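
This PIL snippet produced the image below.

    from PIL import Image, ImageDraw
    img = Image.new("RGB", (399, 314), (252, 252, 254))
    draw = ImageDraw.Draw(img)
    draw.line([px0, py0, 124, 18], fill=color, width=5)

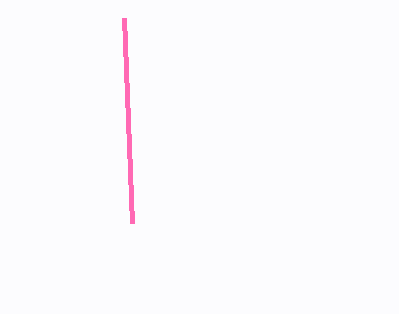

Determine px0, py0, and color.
px0 = 132, py0 = 223, color = 'hotpink'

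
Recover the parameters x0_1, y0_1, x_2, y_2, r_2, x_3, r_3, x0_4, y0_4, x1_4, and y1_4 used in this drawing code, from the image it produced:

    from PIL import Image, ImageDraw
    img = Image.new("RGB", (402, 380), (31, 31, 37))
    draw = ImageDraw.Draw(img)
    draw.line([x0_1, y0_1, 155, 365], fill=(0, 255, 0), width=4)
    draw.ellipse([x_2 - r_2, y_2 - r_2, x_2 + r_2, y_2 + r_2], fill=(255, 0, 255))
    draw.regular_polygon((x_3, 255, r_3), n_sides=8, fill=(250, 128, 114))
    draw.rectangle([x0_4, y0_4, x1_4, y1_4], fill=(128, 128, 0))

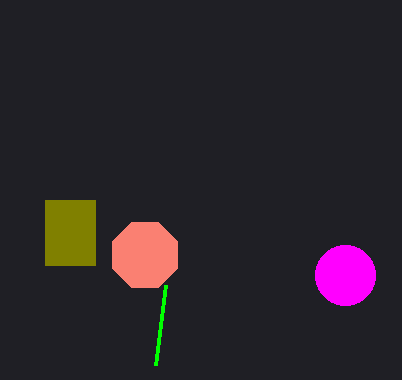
x0_1 = 165; y0_1 = 285; x_2 = 345; y_2 = 275; r_2 = 30; x_3 = 145; r_3 = 35; x0_4 = 45; y0_4 = 200; x1_4 = 95; y1_4 = 265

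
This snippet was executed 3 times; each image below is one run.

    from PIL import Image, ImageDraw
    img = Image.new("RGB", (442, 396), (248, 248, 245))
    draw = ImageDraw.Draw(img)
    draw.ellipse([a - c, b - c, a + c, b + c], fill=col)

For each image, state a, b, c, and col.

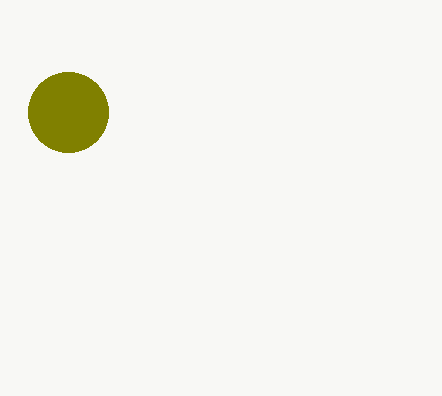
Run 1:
a = 68, b = 112, c = 40, col = 'olive'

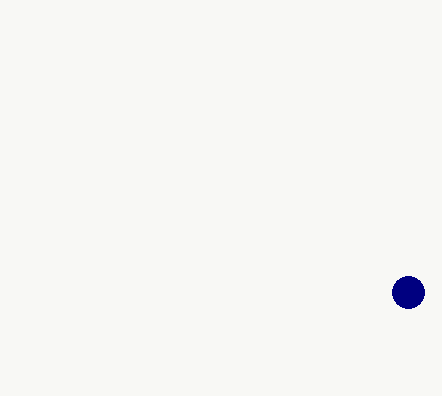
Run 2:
a = 408; b = 292; c = 16; col = 'navy'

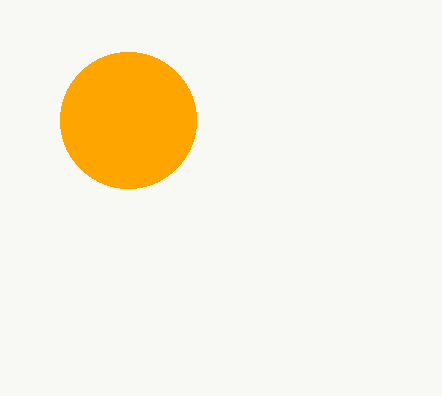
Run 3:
a = 128
b = 120
c = 68
col = 'orange'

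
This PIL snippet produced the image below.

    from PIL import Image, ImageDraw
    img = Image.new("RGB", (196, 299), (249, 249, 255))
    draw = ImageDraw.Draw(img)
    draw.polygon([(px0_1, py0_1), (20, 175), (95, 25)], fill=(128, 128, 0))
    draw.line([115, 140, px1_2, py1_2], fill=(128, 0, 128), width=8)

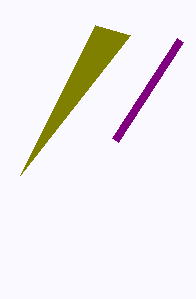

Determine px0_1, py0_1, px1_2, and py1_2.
px0_1 = 130
py0_1 = 35
px1_2 = 180
py1_2 = 40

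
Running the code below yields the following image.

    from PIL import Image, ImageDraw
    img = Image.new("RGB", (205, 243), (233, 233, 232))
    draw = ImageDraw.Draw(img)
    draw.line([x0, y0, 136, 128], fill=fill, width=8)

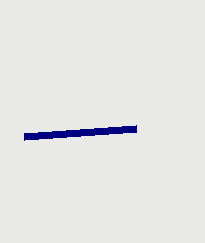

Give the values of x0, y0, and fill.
x0 = 24; y0 = 136; fill = 'navy'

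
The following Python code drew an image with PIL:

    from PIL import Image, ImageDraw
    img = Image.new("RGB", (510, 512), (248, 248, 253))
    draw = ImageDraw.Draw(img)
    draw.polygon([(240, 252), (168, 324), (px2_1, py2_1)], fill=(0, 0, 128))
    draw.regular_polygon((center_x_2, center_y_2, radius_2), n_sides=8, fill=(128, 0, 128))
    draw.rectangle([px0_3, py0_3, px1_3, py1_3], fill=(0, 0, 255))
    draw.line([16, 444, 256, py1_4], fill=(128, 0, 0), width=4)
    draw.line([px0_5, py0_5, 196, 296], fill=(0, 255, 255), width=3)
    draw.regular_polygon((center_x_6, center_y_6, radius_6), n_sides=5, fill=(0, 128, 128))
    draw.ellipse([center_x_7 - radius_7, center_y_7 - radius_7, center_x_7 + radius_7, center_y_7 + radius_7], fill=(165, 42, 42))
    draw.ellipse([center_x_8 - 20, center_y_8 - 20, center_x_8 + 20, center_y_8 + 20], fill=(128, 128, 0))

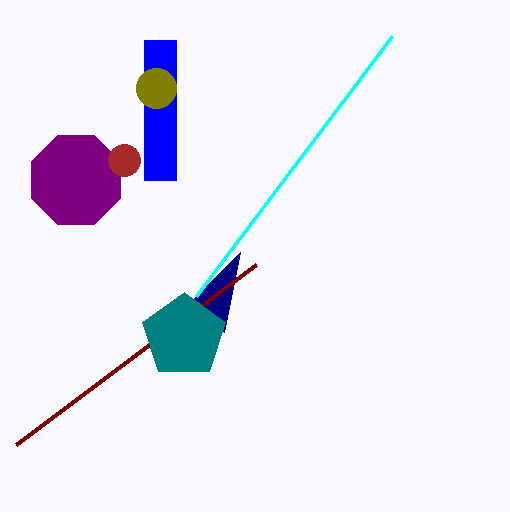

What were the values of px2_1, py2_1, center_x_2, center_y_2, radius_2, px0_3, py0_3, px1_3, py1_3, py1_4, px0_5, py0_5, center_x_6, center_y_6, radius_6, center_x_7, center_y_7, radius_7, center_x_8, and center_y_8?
px2_1 = 224
py2_1 = 332
center_x_2 = 76
center_y_2 = 180
radius_2 = 48
px0_3 = 144
py0_3 = 40
px1_3 = 176
py1_3 = 180
py1_4 = 264
px0_5 = 392
py0_5 = 36
center_x_6 = 184
center_y_6 = 336
radius_6 = 44
center_x_7 = 124
center_y_7 = 160
radius_7 = 16
center_x_8 = 156
center_y_8 = 88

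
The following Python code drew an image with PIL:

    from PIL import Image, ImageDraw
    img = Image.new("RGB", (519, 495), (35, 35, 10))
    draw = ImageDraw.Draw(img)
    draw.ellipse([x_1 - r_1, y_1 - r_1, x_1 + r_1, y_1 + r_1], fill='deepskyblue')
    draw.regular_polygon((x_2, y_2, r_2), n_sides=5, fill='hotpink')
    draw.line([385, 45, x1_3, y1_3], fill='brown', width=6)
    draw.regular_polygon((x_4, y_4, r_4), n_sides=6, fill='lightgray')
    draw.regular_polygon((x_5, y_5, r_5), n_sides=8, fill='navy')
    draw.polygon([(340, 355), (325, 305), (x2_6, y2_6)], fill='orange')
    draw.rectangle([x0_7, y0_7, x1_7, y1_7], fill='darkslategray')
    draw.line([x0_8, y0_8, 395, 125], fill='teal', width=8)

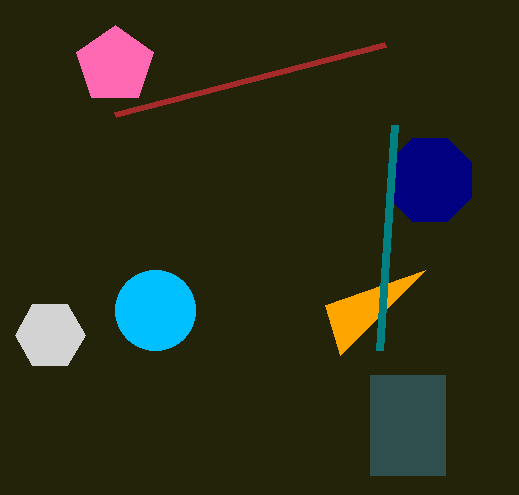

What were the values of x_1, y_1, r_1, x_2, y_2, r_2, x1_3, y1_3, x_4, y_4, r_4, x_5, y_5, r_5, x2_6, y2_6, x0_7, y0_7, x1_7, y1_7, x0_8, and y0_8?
x_1 = 155; y_1 = 310; r_1 = 40; x_2 = 115; y_2 = 65; r_2 = 40; x1_3 = 115; y1_3 = 115; x_4 = 50; y_4 = 335; r_4 = 35; x_5 = 430; y_5 = 180; r_5 = 45; x2_6 = 425; y2_6 = 270; x0_7 = 370; y0_7 = 375; x1_7 = 445; y1_7 = 475; x0_8 = 380; y0_8 = 350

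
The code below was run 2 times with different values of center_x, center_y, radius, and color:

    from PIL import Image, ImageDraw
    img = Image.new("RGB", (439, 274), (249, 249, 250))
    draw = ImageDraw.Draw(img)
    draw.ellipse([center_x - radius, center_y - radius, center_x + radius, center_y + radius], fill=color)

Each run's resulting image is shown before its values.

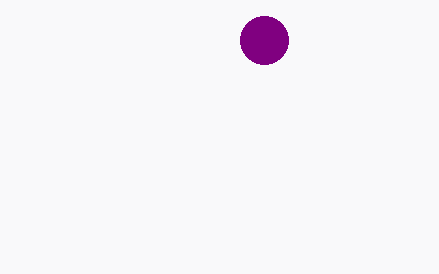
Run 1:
center_x = 264
center_y = 40
radius = 24
color = 'purple'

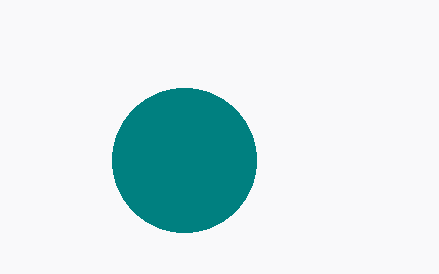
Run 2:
center_x = 184; center_y = 160; radius = 72; color = 'teal'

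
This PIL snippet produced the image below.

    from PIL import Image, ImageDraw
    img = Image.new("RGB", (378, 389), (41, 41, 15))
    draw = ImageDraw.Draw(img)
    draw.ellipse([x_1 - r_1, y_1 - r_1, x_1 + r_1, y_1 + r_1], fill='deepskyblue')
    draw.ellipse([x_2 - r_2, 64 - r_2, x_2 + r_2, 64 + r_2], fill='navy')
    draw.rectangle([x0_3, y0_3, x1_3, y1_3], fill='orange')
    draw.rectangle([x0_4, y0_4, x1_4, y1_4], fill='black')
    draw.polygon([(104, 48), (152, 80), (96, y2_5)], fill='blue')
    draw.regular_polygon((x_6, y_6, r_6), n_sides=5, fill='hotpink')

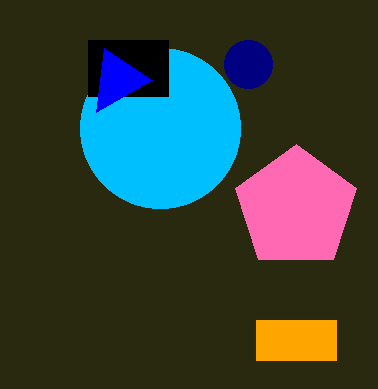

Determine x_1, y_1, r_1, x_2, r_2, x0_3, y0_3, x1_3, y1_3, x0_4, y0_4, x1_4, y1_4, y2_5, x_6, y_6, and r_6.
x_1 = 160, y_1 = 128, r_1 = 80, x_2 = 248, r_2 = 24, x0_3 = 256, y0_3 = 320, x1_3 = 336, y1_3 = 360, x0_4 = 88, y0_4 = 40, x1_4 = 168, y1_4 = 96, y2_5 = 112, x_6 = 296, y_6 = 208, r_6 = 64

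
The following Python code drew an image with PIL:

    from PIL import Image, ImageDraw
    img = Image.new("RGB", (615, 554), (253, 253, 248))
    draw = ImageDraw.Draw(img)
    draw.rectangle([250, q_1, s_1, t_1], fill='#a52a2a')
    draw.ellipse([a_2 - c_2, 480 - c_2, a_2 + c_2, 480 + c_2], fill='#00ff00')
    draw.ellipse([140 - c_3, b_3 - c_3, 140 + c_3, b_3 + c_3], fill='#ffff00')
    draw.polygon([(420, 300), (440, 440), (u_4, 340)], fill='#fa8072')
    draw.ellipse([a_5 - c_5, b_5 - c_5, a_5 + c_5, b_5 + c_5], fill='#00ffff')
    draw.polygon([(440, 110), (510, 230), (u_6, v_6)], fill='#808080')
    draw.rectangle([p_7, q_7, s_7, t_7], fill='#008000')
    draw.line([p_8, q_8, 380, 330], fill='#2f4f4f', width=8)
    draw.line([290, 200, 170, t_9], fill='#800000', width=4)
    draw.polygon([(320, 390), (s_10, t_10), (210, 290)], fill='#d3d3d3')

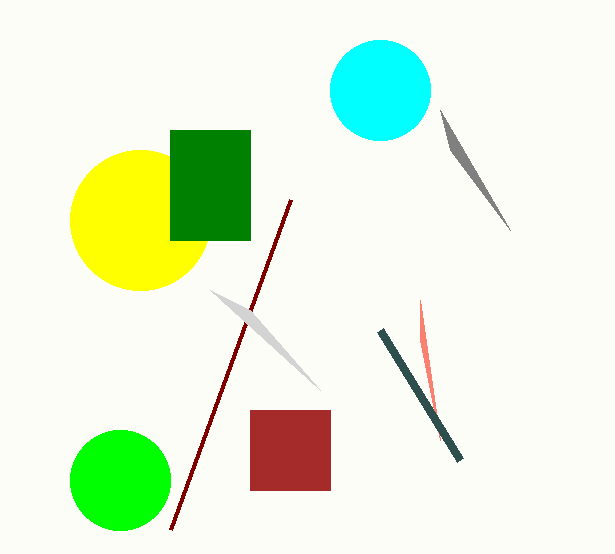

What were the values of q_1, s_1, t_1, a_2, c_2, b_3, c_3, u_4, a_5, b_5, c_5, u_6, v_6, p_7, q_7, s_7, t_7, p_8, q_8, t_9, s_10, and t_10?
q_1 = 410, s_1 = 330, t_1 = 490, a_2 = 120, c_2 = 50, b_3 = 220, c_3 = 70, u_4 = 420, a_5 = 380, b_5 = 90, c_5 = 50, u_6 = 450, v_6 = 150, p_7 = 170, q_7 = 130, s_7 = 250, t_7 = 240, p_8 = 460, q_8 = 460, t_9 = 530, s_10 = 250, t_10 = 310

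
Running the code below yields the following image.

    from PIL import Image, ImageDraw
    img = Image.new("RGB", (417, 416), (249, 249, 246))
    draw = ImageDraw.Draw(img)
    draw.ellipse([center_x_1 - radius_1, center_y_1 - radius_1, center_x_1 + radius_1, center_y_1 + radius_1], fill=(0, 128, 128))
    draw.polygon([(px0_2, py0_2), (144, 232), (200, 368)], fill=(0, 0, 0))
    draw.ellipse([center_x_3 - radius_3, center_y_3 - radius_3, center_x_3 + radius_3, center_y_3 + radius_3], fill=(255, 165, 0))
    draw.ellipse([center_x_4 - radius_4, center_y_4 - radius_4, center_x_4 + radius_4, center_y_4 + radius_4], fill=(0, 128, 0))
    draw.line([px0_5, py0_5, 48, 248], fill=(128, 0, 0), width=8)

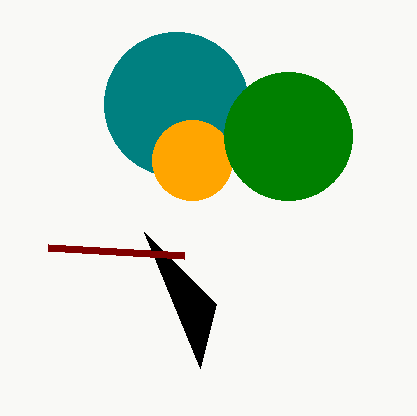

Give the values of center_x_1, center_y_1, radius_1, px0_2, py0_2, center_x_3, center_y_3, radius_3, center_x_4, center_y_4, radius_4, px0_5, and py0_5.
center_x_1 = 176, center_y_1 = 104, radius_1 = 72, px0_2 = 216, py0_2 = 304, center_x_3 = 192, center_y_3 = 160, radius_3 = 40, center_x_4 = 288, center_y_4 = 136, radius_4 = 64, px0_5 = 184, py0_5 = 256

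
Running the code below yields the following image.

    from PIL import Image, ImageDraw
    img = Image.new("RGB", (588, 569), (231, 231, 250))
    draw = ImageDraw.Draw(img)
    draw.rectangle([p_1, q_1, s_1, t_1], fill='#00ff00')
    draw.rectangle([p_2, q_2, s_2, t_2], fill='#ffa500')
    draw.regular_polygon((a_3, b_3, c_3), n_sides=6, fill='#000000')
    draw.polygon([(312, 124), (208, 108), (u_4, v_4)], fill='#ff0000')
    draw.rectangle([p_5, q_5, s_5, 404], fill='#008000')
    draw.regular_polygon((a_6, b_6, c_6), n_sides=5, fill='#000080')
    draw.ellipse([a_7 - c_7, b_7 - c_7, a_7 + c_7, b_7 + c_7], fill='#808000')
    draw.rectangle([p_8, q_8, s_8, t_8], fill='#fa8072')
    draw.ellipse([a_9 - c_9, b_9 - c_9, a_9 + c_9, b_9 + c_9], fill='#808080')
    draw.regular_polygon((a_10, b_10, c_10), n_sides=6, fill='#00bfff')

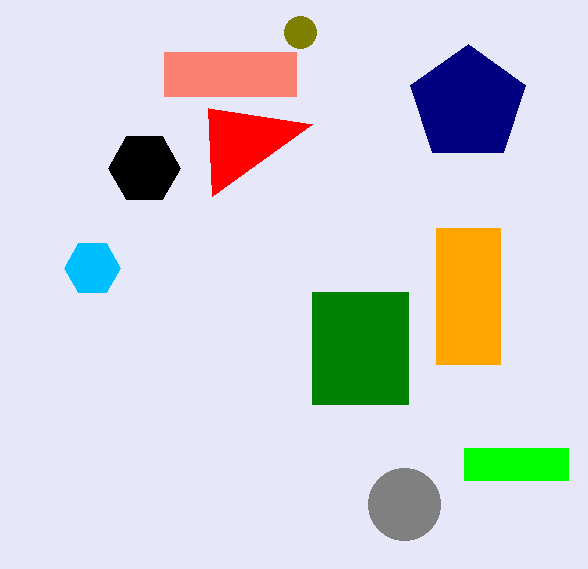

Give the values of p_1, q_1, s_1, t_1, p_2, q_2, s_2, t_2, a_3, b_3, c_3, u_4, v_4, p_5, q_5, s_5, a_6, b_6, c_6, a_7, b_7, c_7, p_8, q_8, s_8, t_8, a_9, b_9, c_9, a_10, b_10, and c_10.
p_1 = 464; q_1 = 448; s_1 = 568; t_1 = 480; p_2 = 436; q_2 = 228; s_2 = 500; t_2 = 364; a_3 = 144; b_3 = 168; c_3 = 36; u_4 = 212; v_4 = 196; p_5 = 312; q_5 = 292; s_5 = 408; a_6 = 468; b_6 = 104; c_6 = 60; a_7 = 300; b_7 = 32; c_7 = 16; p_8 = 164; q_8 = 52; s_8 = 296; t_8 = 96; a_9 = 404; b_9 = 504; c_9 = 36; a_10 = 92; b_10 = 268; c_10 = 28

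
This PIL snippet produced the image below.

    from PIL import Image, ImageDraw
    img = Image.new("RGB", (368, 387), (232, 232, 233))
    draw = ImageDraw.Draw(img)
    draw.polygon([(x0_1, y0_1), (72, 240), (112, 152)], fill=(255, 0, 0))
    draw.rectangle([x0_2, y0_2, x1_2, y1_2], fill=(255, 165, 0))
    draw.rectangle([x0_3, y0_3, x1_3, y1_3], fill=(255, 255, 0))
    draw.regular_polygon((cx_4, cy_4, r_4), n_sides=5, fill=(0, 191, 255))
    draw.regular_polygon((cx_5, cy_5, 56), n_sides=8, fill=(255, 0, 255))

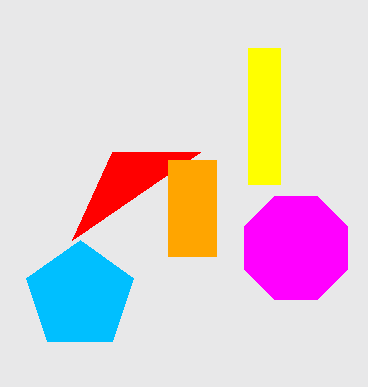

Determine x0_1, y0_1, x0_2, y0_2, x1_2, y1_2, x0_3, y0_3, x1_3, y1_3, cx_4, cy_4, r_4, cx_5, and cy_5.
x0_1 = 200; y0_1 = 152; x0_2 = 168; y0_2 = 160; x1_2 = 216; y1_2 = 256; x0_3 = 248; y0_3 = 48; x1_3 = 280; y1_3 = 184; cx_4 = 80; cy_4 = 296; r_4 = 56; cx_5 = 296; cy_5 = 248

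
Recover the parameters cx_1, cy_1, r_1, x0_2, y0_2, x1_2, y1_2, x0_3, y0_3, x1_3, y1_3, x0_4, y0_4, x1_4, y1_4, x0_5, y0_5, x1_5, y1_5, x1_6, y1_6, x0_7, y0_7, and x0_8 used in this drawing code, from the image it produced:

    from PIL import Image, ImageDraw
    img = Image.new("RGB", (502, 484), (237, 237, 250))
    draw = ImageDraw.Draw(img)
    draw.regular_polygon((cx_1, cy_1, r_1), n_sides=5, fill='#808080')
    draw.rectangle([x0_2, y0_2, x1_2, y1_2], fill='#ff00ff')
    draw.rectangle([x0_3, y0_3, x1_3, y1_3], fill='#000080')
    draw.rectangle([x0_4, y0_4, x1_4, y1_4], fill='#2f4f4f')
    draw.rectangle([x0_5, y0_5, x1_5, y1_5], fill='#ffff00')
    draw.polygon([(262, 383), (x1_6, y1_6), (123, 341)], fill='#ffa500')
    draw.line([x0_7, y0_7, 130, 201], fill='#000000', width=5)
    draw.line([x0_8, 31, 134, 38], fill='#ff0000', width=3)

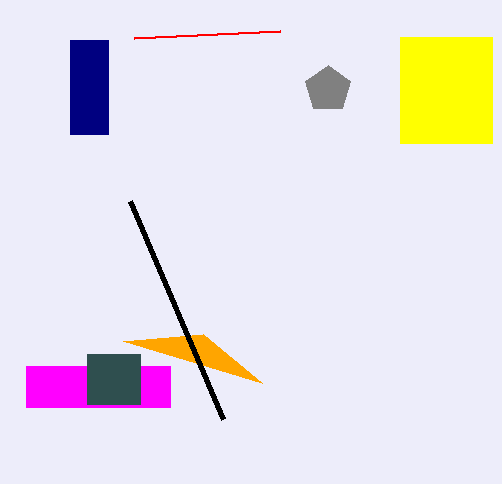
cx_1 = 328; cy_1 = 89; r_1 = 24; x0_2 = 26; y0_2 = 366; x1_2 = 170; y1_2 = 407; x0_3 = 70; y0_3 = 40; x1_3 = 108; y1_3 = 134; x0_4 = 87; y0_4 = 354; x1_4 = 140; y1_4 = 404; x0_5 = 400; y0_5 = 37; x1_5 = 492; y1_5 = 143; x1_6 = 203; y1_6 = 334; x0_7 = 223; y0_7 = 419; x0_8 = 280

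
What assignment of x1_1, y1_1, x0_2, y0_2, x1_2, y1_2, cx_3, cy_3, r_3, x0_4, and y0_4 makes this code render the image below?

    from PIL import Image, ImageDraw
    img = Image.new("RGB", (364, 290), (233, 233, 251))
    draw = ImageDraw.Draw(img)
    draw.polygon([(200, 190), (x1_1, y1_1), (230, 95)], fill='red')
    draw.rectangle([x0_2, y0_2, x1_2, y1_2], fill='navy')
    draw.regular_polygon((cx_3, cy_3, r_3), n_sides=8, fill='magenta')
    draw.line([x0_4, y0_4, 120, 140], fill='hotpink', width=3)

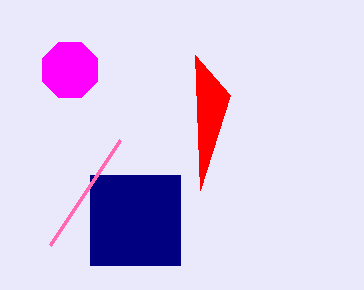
x1_1 = 195
y1_1 = 55
x0_2 = 90
y0_2 = 175
x1_2 = 180
y1_2 = 265
cx_3 = 70
cy_3 = 70
r_3 = 30
x0_4 = 50
y0_4 = 245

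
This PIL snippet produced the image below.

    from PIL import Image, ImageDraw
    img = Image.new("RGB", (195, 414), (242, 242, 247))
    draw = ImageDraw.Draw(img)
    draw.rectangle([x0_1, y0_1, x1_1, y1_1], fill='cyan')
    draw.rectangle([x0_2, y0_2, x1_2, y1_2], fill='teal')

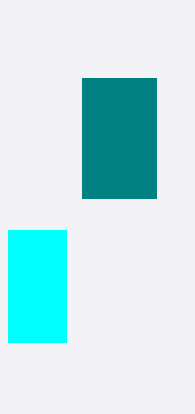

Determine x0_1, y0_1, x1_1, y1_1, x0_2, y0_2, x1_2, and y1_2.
x0_1 = 8; y0_1 = 230; x1_1 = 66; y1_1 = 342; x0_2 = 82; y0_2 = 78; x1_2 = 156; y1_2 = 198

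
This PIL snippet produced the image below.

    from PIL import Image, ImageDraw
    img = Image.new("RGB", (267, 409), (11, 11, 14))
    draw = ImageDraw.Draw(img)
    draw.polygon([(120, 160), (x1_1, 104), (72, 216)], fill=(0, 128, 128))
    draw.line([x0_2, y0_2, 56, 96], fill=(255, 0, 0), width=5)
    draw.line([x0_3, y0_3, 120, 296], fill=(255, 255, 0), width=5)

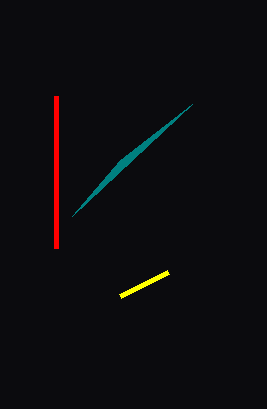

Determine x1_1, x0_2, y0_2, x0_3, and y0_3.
x1_1 = 192, x0_2 = 56, y0_2 = 248, x0_3 = 168, y0_3 = 272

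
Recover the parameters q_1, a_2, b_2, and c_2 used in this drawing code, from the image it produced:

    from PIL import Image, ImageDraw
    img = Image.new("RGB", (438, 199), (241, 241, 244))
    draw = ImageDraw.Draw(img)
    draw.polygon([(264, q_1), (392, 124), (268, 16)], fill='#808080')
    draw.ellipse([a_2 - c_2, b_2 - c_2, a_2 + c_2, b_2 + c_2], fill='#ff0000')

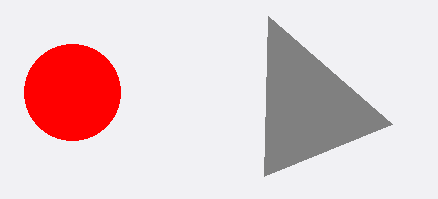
q_1 = 176, a_2 = 72, b_2 = 92, c_2 = 48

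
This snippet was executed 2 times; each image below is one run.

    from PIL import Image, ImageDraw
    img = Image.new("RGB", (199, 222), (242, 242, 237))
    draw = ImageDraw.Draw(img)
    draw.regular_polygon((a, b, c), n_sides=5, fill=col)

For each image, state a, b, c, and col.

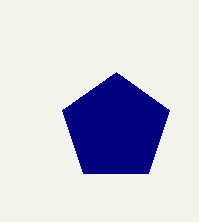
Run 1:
a = 116, b = 128, c = 56, col = 'navy'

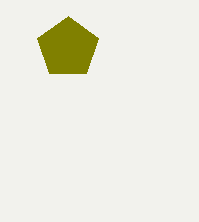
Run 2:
a = 68, b = 48, c = 32, col = 'olive'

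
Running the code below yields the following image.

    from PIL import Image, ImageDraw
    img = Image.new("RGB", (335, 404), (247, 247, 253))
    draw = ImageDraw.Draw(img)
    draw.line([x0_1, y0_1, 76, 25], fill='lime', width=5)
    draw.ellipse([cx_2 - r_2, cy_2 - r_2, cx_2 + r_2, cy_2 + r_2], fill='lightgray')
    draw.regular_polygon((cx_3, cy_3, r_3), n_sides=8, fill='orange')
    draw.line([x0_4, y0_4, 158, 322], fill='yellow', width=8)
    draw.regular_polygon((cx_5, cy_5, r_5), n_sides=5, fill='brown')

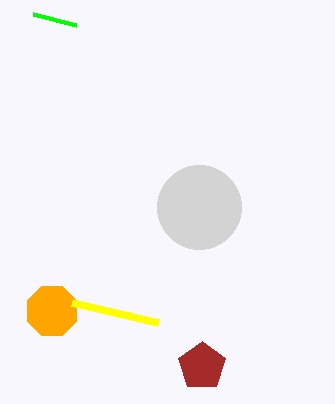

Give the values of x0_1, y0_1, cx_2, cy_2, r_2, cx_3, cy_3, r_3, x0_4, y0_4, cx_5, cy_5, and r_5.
x0_1 = 33
y0_1 = 14
cx_2 = 199
cy_2 = 207
r_2 = 42
cx_3 = 52
cy_3 = 311
r_3 = 27
x0_4 = 72
y0_4 = 302
cx_5 = 202
cy_5 = 366
r_5 = 25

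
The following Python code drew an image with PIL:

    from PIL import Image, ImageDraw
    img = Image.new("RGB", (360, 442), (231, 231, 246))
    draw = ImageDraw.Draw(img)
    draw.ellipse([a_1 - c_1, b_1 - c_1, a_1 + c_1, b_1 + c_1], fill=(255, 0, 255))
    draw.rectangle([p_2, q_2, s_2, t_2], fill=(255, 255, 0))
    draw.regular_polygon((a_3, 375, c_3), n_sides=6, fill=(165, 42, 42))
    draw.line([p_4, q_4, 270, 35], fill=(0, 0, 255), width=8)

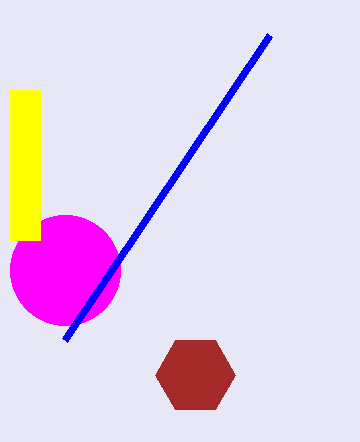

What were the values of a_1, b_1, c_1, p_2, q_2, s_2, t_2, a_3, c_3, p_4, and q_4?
a_1 = 65
b_1 = 270
c_1 = 55
p_2 = 10
q_2 = 90
s_2 = 40
t_2 = 240
a_3 = 195
c_3 = 40
p_4 = 65
q_4 = 340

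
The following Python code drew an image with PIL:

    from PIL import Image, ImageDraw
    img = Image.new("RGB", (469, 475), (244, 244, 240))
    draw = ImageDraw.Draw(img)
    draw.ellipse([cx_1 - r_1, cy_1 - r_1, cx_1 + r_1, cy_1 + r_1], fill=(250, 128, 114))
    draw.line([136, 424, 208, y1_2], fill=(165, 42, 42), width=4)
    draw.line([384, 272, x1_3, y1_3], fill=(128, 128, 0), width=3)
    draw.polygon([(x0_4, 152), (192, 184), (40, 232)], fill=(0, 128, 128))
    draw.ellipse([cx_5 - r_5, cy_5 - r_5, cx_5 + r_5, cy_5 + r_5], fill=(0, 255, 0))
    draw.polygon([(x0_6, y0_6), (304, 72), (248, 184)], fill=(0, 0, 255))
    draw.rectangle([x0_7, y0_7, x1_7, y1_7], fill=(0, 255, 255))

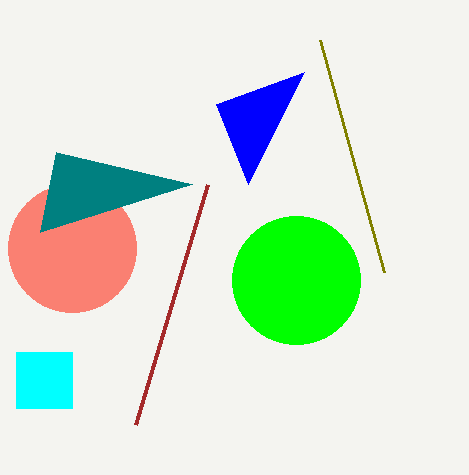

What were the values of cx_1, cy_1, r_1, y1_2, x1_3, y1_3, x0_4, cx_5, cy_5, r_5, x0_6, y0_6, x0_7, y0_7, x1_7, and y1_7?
cx_1 = 72
cy_1 = 248
r_1 = 64
y1_2 = 184
x1_3 = 320
y1_3 = 40
x0_4 = 56
cx_5 = 296
cy_5 = 280
r_5 = 64
x0_6 = 216
y0_6 = 104
x0_7 = 16
y0_7 = 352
x1_7 = 72
y1_7 = 408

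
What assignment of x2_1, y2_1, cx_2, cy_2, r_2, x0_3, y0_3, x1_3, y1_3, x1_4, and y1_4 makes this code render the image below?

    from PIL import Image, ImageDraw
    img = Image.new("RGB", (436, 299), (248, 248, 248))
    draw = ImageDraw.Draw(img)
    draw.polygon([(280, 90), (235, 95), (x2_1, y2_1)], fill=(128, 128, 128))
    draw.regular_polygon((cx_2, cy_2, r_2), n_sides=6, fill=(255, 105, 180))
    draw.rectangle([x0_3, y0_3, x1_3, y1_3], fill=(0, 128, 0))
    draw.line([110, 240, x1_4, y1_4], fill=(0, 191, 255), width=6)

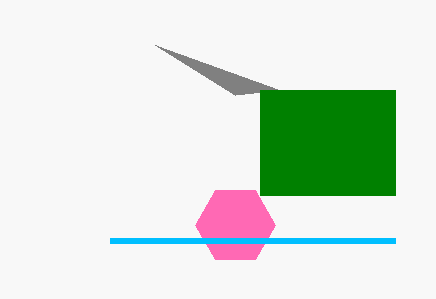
x2_1 = 155, y2_1 = 45, cx_2 = 235, cy_2 = 225, r_2 = 40, x0_3 = 260, y0_3 = 90, x1_3 = 395, y1_3 = 195, x1_4 = 395, y1_4 = 240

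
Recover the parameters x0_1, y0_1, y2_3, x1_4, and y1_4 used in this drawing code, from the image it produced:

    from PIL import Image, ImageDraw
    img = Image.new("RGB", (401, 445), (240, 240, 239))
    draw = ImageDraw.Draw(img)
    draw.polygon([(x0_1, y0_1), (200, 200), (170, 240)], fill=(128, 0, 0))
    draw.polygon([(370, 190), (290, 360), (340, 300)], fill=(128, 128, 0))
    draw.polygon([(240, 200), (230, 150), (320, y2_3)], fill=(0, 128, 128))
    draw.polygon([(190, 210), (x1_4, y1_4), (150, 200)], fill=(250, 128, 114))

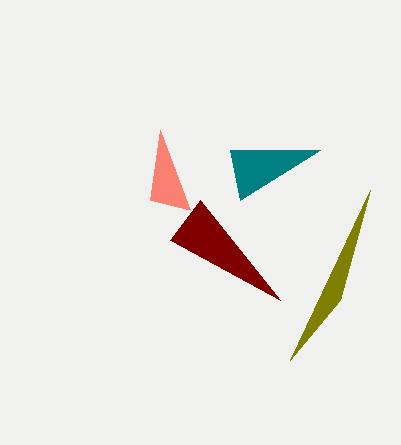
x0_1 = 280, y0_1 = 300, y2_3 = 150, x1_4 = 160, y1_4 = 130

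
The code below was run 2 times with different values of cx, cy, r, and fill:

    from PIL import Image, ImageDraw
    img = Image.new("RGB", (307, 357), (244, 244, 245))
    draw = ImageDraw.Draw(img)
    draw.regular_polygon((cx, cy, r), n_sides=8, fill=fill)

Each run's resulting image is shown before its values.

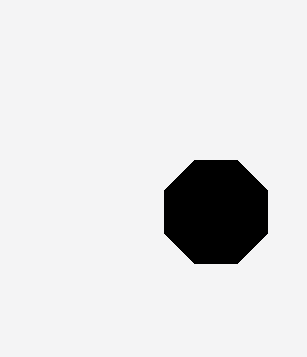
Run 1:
cx = 216
cy = 212
r = 56
fill = 'black'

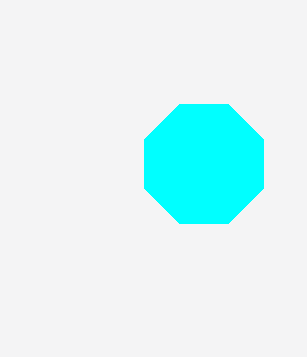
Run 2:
cx = 204; cy = 164; r = 64; fill = 'cyan'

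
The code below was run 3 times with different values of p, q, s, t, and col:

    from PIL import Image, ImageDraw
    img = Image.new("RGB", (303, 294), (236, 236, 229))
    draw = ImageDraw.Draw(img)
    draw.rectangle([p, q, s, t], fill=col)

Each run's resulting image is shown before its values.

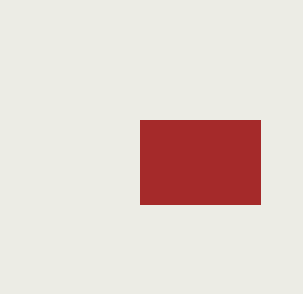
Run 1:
p = 140
q = 120
s = 260
t = 204
col = 'brown'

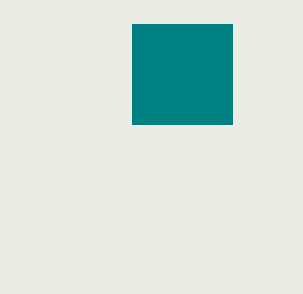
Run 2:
p = 132
q = 24
s = 232
t = 124
col = 'teal'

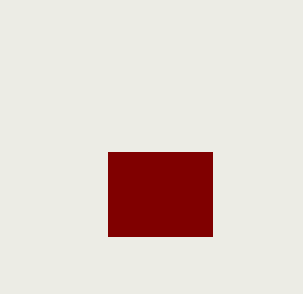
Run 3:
p = 108
q = 152
s = 212
t = 236
col = 'maroon'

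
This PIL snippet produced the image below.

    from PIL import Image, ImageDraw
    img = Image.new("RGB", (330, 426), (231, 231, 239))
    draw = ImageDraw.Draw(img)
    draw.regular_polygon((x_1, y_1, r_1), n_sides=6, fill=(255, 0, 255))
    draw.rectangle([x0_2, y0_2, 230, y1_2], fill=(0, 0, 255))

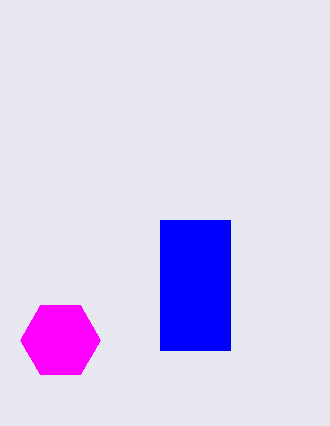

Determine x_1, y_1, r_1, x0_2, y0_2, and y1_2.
x_1 = 60; y_1 = 340; r_1 = 40; x0_2 = 160; y0_2 = 220; y1_2 = 350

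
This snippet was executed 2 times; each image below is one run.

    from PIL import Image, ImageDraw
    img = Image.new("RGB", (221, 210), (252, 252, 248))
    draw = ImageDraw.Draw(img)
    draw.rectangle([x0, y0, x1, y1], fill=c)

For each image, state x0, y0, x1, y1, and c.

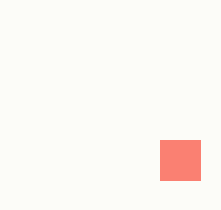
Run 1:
x0 = 160, y0 = 140, x1 = 200, y1 = 180, c = 'salmon'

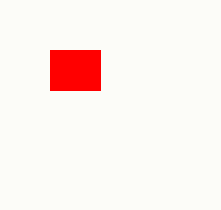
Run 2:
x0 = 50
y0 = 50
x1 = 100
y1 = 90
c = 'red'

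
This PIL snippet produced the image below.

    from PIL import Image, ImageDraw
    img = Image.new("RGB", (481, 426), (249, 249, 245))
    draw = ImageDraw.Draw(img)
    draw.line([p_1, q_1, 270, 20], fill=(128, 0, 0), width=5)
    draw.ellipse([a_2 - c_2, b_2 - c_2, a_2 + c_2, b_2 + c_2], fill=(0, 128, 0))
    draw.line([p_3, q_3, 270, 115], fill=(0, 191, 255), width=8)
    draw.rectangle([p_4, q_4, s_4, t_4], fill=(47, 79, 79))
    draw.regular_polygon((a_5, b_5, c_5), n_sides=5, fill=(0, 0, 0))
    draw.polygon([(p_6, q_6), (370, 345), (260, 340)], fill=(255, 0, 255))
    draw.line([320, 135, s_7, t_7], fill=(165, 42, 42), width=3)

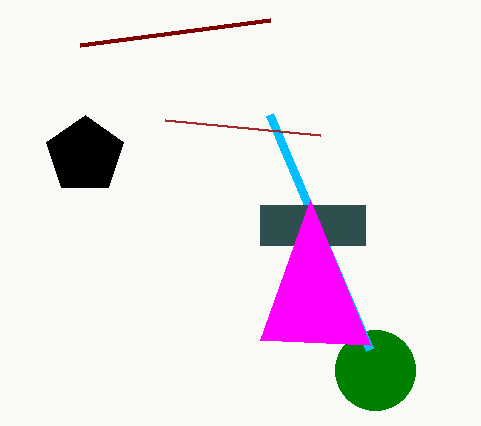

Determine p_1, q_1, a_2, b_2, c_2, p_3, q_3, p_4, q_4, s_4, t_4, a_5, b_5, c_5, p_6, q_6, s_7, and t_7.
p_1 = 80; q_1 = 45; a_2 = 375; b_2 = 370; c_2 = 40; p_3 = 370; q_3 = 350; p_4 = 260; q_4 = 205; s_4 = 365; t_4 = 245; a_5 = 85; b_5 = 155; c_5 = 40; p_6 = 310; q_6 = 200; s_7 = 165; t_7 = 120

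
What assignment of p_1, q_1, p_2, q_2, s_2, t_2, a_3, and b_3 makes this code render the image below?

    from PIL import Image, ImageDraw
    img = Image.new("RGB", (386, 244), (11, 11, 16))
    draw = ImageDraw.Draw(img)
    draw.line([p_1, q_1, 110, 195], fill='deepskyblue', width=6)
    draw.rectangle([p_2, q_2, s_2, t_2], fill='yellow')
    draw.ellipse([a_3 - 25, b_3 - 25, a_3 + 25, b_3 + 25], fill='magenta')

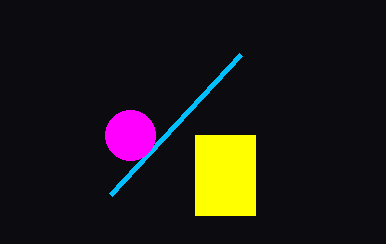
p_1 = 240, q_1 = 55, p_2 = 195, q_2 = 135, s_2 = 255, t_2 = 215, a_3 = 130, b_3 = 135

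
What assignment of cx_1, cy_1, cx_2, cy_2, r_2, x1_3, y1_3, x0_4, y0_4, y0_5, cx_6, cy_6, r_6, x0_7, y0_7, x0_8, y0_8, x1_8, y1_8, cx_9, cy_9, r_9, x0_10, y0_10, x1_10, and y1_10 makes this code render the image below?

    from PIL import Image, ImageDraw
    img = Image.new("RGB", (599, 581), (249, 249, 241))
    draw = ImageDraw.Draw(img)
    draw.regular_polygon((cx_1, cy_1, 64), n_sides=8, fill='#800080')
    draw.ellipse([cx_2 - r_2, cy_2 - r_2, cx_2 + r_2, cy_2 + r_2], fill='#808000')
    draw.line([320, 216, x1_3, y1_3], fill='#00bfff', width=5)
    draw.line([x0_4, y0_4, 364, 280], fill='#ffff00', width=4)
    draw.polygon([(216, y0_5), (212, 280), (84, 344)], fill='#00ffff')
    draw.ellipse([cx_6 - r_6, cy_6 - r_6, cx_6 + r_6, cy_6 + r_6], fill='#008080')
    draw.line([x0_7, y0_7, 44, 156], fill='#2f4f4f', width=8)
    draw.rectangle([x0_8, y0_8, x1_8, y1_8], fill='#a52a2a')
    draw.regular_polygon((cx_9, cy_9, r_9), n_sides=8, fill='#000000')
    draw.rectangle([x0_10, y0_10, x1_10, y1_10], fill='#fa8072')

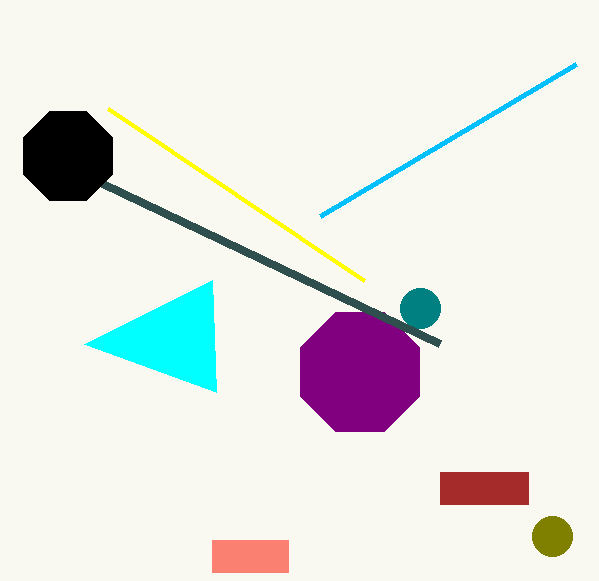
cx_1 = 360
cy_1 = 372
cx_2 = 552
cy_2 = 536
r_2 = 20
x1_3 = 576
y1_3 = 64
x0_4 = 108
y0_4 = 108
y0_5 = 392
cx_6 = 420
cy_6 = 308
r_6 = 20
x0_7 = 440
y0_7 = 344
x0_8 = 440
y0_8 = 472
x1_8 = 528
y1_8 = 504
cx_9 = 68
cy_9 = 156
r_9 = 48
x0_10 = 212
y0_10 = 540
x1_10 = 288
y1_10 = 572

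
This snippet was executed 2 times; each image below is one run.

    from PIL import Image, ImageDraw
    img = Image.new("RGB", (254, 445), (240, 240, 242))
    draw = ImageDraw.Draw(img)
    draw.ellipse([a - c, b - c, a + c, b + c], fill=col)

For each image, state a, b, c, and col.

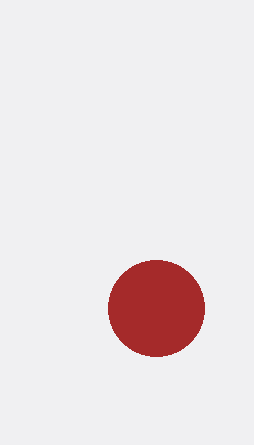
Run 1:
a = 156, b = 308, c = 48, col = 'brown'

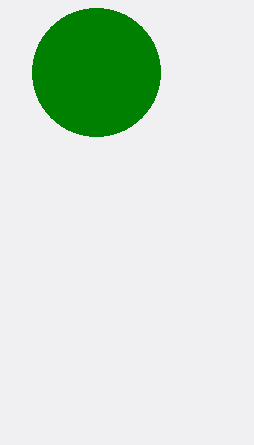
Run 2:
a = 96, b = 72, c = 64, col = 'green'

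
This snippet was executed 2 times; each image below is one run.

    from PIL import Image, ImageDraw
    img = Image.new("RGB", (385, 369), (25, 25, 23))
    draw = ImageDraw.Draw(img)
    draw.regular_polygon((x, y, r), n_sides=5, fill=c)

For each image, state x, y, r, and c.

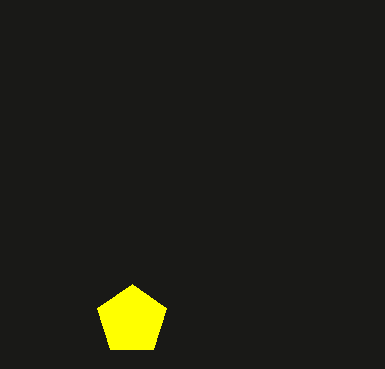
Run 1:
x = 132
y = 320
r = 36
c = 'yellow'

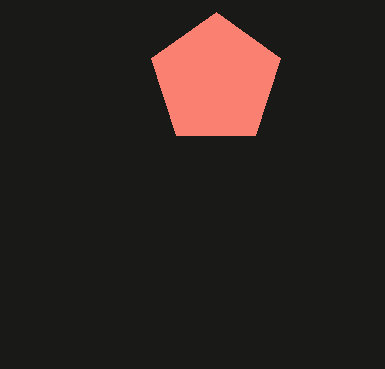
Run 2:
x = 216, y = 80, r = 68, c = 'salmon'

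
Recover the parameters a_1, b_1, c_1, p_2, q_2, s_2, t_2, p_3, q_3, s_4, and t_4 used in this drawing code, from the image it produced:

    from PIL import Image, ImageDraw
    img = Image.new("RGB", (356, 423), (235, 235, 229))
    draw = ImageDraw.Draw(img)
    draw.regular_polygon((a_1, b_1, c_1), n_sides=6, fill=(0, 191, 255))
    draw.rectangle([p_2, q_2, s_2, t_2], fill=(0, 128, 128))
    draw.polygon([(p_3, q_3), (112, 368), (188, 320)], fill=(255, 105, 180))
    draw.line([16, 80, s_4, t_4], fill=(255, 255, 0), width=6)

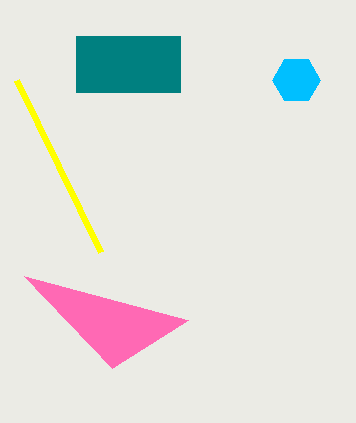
a_1 = 296, b_1 = 80, c_1 = 24, p_2 = 76, q_2 = 36, s_2 = 180, t_2 = 92, p_3 = 24, q_3 = 276, s_4 = 100, t_4 = 252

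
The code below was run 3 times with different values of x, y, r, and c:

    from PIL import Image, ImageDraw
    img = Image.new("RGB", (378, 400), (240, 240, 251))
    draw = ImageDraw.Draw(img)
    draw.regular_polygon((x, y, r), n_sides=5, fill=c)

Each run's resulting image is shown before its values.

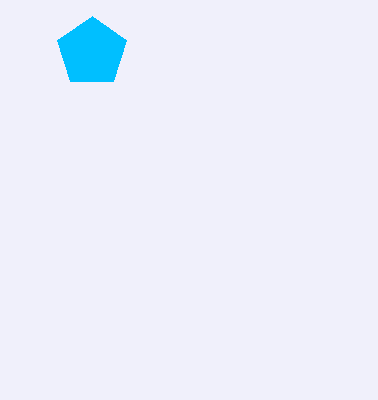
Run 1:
x = 92, y = 52, r = 36, c = 'deepskyblue'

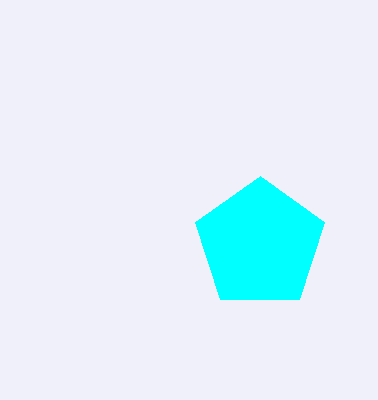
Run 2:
x = 260
y = 244
r = 68
c = 'cyan'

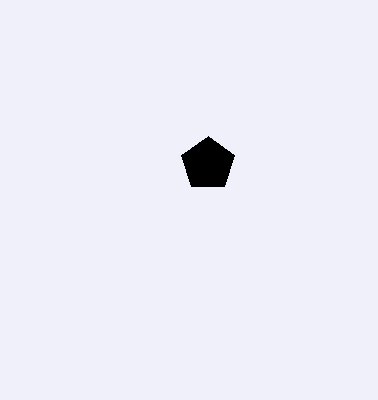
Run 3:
x = 208; y = 164; r = 28; c = 'black'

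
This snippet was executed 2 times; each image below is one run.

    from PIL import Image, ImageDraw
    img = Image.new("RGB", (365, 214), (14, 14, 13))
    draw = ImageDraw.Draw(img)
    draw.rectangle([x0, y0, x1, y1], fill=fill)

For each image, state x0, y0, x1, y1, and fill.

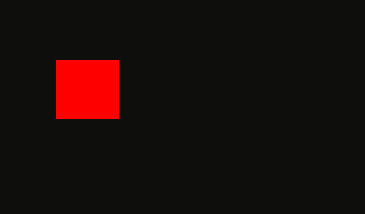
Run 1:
x0 = 56
y0 = 60
x1 = 118
y1 = 118
fill = 'red'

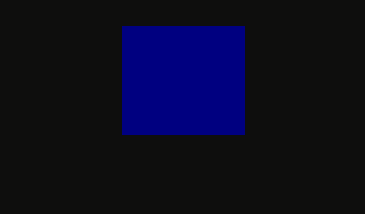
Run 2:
x0 = 122
y0 = 26
x1 = 244
y1 = 134
fill = 'navy'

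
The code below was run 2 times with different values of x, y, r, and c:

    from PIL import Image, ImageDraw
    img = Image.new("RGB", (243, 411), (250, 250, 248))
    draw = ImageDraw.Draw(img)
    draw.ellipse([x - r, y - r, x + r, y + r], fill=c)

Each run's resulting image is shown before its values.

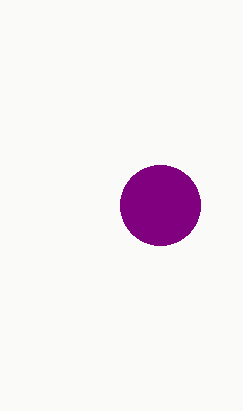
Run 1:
x = 160, y = 205, r = 40, c = 'purple'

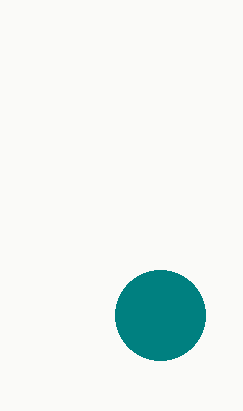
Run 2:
x = 160; y = 315; r = 45; c = 'teal'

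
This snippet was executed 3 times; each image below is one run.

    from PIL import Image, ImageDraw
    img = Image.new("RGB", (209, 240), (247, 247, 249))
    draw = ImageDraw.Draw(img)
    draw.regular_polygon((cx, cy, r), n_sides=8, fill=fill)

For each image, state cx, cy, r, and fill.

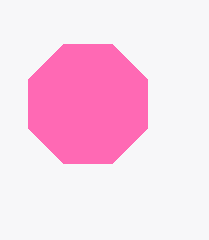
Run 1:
cx = 88; cy = 104; r = 64; fill = 'hotpink'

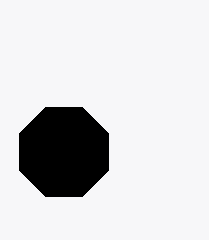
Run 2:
cx = 64, cy = 152, r = 48, fill = 'black'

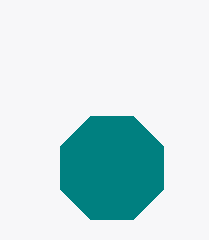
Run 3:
cx = 112; cy = 168; r = 56; fill = 'teal'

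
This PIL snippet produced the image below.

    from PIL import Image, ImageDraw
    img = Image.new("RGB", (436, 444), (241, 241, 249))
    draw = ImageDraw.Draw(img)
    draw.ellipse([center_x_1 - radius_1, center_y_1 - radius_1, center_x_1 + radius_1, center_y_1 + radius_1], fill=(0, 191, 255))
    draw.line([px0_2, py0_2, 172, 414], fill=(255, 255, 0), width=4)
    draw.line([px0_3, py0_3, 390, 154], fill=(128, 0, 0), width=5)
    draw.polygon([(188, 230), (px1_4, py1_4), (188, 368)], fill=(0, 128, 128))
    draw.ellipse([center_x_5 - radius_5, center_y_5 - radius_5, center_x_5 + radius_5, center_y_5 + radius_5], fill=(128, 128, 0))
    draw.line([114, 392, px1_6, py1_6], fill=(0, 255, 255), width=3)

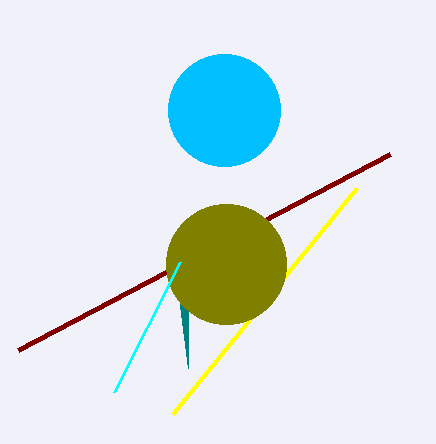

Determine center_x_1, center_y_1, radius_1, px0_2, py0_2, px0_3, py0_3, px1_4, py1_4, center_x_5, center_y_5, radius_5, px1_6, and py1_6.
center_x_1 = 224; center_y_1 = 110; radius_1 = 56; px0_2 = 356; py0_2 = 188; px0_3 = 18; py0_3 = 350; px1_4 = 180; py1_4 = 306; center_x_5 = 226; center_y_5 = 264; radius_5 = 60; px1_6 = 180; py1_6 = 262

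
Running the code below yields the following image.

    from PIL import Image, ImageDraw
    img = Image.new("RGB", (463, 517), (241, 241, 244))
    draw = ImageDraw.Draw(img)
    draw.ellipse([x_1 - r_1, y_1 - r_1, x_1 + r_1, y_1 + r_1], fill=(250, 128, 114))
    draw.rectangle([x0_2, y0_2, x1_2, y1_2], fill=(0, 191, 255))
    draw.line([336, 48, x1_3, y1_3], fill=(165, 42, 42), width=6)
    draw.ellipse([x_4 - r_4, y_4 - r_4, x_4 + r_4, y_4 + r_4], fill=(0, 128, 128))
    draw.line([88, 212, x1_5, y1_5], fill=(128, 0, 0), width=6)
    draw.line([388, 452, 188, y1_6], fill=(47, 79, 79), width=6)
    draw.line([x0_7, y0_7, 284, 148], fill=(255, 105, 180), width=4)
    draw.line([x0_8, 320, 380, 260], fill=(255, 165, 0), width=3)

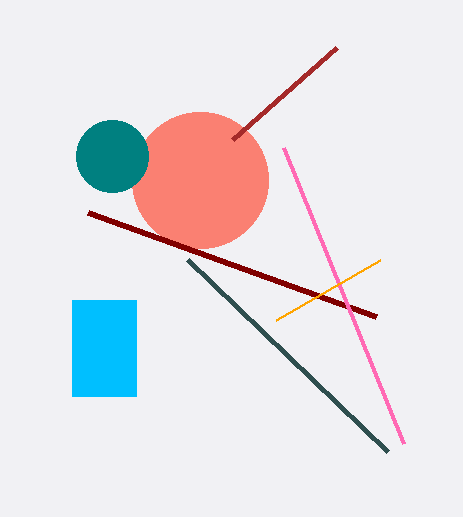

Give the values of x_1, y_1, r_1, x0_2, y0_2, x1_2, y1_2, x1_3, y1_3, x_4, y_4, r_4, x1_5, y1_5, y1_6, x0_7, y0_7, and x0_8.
x_1 = 200; y_1 = 180; r_1 = 68; x0_2 = 72; y0_2 = 300; x1_2 = 136; y1_2 = 396; x1_3 = 232; y1_3 = 140; x_4 = 112; y_4 = 156; r_4 = 36; x1_5 = 376; y1_5 = 316; y1_6 = 260; x0_7 = 404; y0_7 = 444; x0_8 = 276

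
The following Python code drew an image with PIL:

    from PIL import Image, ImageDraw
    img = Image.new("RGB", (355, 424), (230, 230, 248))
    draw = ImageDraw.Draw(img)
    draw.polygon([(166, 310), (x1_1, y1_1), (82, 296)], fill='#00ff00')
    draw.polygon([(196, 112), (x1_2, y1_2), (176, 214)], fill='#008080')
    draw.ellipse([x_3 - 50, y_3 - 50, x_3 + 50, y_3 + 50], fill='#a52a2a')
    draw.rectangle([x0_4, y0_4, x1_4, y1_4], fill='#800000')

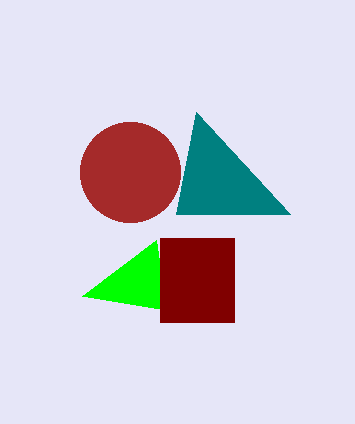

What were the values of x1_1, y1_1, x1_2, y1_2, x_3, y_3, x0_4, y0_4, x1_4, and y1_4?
x1_1 = 156, y1_1 = 240, x1_2 = 290, y1_2 = 214, x_3 = 130, y_3 = 172, x0_4 = 160, y0_4 = 238, x1_4 = 234, y1_4 = 322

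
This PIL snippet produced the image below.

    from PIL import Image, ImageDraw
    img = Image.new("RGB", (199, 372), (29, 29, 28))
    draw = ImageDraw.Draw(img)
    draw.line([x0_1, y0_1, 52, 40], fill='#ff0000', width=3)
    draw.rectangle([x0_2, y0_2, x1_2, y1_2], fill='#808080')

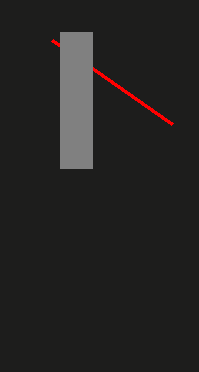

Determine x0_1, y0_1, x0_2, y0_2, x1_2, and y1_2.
x0_1 = 172
y0_1 = 124
x0_2 = 60
y0_2 = 32
x1_2 = 92
y1_2 = 168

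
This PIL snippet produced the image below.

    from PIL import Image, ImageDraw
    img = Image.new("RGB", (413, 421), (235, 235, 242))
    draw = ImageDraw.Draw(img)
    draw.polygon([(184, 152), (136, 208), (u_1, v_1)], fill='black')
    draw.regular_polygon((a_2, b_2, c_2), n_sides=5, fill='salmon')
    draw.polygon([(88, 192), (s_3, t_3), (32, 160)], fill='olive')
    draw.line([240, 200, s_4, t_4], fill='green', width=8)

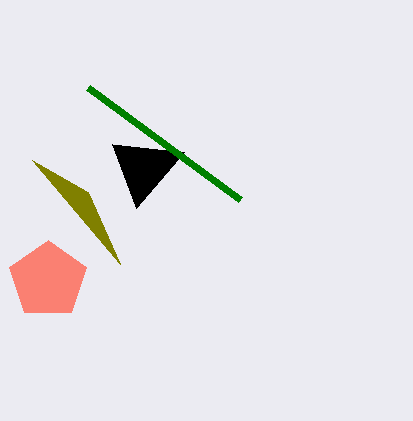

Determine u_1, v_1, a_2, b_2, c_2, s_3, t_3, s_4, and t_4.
u_1 = 112
v_1 = 144
a_2 = 48
b_2 = 280
c_2 = 40
s_3 = 120
t_3 = 264
s_4 = 88
t_4 = 88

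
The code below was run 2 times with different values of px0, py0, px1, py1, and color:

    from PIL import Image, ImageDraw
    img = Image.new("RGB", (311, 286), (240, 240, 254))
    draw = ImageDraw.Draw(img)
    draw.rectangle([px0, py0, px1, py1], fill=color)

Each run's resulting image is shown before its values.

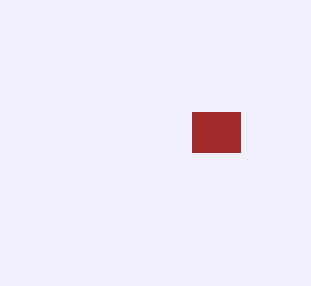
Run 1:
px0 = 192, py0 = 112, px1 = 240, py1 = 152, color = 'brown'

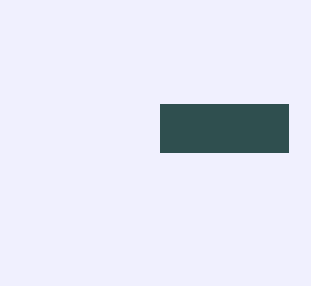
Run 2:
px0 = 160
py0 = 104
px1 = 288
py1 = 152
color = 'darkslategray'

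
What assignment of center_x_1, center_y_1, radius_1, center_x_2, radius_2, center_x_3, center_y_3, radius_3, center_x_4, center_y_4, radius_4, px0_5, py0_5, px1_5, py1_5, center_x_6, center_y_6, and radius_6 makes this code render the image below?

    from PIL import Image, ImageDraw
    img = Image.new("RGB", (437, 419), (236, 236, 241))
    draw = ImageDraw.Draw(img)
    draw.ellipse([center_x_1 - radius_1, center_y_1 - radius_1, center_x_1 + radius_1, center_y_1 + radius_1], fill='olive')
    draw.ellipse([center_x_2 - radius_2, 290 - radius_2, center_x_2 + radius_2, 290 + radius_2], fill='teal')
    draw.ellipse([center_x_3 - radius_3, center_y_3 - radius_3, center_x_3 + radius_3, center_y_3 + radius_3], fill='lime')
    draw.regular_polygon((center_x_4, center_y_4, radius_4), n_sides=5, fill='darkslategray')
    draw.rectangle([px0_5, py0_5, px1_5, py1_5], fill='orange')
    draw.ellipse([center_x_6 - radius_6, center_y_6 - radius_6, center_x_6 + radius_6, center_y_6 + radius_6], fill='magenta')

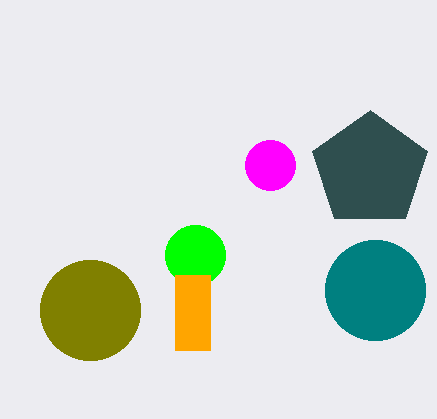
center_x_1 = 90, center_y_1 = 310, radius_1 = 50, center_x_2 = 375, radius_2 = 50, center_x_3 = 195, center_y_3 = 255, radius_3 = 30, center_x_4 = 370, center_y_4 = 170, radius_4 = 60, px0_5 = 175, py0_5 = 275, px1_5 = 210, py1_5 = 350, center_x_6 = 270, center_y_6 = 165, radius_6 = 25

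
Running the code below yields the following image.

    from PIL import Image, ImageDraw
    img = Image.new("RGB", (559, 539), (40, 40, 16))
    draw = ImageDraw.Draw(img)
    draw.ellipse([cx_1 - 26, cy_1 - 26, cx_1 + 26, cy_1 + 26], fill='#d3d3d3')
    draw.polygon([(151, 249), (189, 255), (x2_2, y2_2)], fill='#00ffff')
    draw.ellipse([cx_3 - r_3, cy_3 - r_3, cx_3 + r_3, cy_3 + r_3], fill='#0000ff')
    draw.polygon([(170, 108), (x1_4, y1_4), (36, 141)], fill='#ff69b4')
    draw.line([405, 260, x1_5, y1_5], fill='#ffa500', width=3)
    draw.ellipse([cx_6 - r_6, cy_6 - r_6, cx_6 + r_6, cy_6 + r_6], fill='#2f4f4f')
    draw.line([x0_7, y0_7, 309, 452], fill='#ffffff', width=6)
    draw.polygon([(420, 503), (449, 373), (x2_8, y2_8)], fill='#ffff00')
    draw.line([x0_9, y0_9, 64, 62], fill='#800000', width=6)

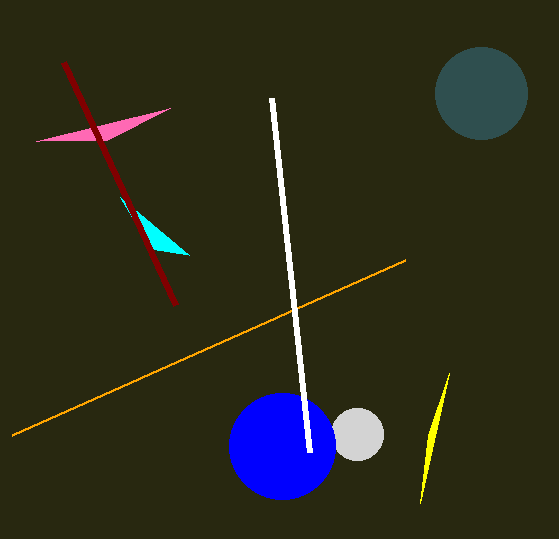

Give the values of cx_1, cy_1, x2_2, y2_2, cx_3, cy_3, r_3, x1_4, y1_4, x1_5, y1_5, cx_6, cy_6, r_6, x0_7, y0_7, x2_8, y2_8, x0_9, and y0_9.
cx_1 = 357; cy_1 = 434; x2_2 = 120; y2_2 = 197; cx_3 = 282; cy_3 = 446; r_3 = 53; x1_4 = 107; y1_4 = 140; x1_5 = 12; y1_5 = 435; cx_6 = 481; cy_6 = 93; r_6 = 46; x0_7 = 271; y0_7 = 98; x2_8 = 428; y2_8 = 435; x0_9 = 176; y0_9 = 305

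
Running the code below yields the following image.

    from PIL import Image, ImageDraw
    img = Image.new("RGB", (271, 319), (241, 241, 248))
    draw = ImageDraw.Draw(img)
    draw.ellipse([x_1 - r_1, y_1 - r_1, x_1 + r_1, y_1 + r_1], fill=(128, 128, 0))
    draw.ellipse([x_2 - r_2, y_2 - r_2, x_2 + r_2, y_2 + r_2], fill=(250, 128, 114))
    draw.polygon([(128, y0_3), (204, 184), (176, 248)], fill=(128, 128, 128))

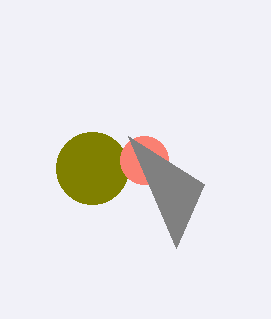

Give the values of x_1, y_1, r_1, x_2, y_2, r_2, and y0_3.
x_1 = 92; y_1 = 168; r_1 = 36; x_2 = 144; y_2 = 160; r_2 = 24; y0_3 = 136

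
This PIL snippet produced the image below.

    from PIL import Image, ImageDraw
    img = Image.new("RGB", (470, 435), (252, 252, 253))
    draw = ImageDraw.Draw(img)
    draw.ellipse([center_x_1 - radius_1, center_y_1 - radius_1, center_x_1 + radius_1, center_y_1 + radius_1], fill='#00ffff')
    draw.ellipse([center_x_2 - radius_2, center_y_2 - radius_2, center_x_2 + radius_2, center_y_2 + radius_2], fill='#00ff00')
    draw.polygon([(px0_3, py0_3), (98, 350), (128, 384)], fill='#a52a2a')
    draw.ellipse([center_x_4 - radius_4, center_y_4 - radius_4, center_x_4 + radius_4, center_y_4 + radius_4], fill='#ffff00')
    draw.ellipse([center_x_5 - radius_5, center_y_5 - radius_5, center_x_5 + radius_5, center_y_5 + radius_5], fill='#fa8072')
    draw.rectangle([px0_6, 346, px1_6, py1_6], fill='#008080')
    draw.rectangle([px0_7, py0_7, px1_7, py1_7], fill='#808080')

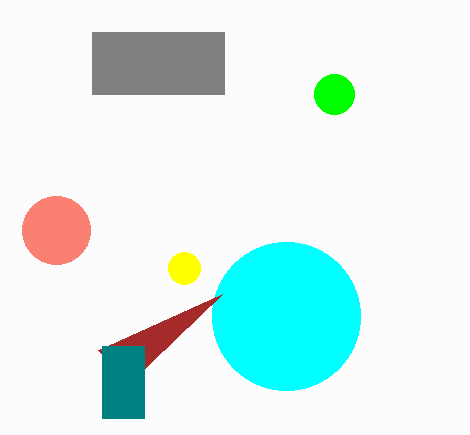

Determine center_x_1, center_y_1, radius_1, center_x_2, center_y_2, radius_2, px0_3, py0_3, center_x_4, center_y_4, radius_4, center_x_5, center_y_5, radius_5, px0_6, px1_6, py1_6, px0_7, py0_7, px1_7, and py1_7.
center_x_1 = 286, center_y_1 = 316, radius_1 = 74, center_x_2 = 334, center_y_2 = 94, radius_2 = 20, px0_3 = 222, py0_3 = 294, center_x_4 = 184, center_y_4 = 268, radius_4 = 16, center_x_5 = 56, center_y_5 = 230, radius_5 = 34, px0_6 = 102, px1_6 = 144, py1_6 = 418, px0_7 = 92, py0_7 = 32, px1_7 = 224, py1_7 = 94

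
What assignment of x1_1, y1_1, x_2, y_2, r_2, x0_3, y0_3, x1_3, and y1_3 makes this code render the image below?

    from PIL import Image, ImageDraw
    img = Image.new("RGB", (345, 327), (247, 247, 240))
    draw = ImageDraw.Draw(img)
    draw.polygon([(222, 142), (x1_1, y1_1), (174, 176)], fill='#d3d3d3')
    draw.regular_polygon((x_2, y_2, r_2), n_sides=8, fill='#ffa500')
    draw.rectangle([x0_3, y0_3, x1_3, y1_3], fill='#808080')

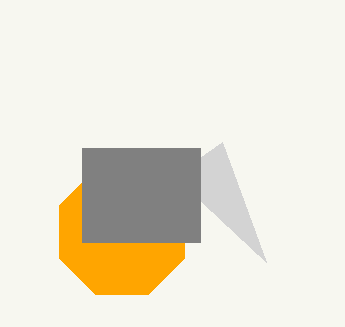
x1_1 = 266, y1_1 = 262, x_2 = 122, y_2 = 232, r_2 = 68, x0_3 = 82, y0_3 = 148, x1_3 = 200, y1_3 = 242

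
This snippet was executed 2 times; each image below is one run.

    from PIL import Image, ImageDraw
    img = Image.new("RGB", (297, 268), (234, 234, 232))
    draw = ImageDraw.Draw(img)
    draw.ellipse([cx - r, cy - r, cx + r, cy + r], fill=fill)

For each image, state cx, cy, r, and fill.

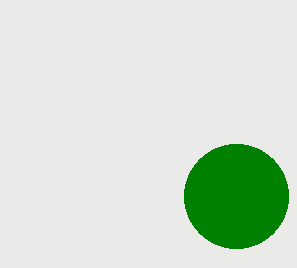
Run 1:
cx = 236
cy = 196
r = 52
fill = 'green'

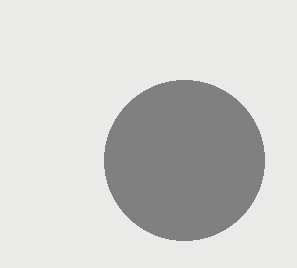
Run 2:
cx = 184; cy = 160; r = 80; fill = 'gray'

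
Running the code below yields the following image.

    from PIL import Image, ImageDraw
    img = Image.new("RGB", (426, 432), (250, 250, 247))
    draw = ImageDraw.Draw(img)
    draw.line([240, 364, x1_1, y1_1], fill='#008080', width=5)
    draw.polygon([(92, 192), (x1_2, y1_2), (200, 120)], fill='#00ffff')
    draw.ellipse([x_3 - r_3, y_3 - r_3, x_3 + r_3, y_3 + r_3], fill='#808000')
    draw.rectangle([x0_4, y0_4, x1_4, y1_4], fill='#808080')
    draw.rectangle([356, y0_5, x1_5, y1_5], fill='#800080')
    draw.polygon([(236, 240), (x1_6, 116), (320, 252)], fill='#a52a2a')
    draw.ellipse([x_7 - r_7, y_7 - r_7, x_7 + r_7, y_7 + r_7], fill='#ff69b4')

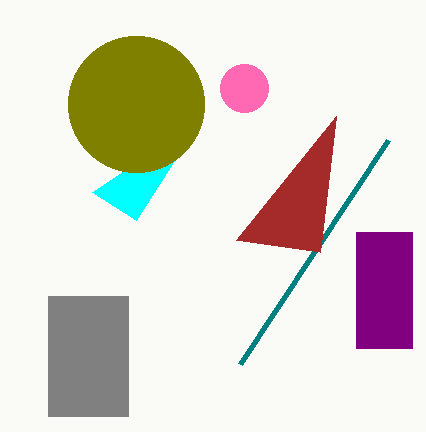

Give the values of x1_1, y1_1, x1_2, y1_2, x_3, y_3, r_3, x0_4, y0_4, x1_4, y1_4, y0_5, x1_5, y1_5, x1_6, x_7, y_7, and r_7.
x1_1 = 388; y1_1 = 140; x1_2 = 136; y1_2 = 220; x_3 = 136; y_3 = 104; r_3 = 68; x0_4 = 48; y0_4 = 296; x1_4 = 128; y1_4 = 416; y0_5 = 232; x1_5 = 412; y1_5 = 348; x1_6 = 336; x_7 = 244; y_7 = 88; r_7 = 24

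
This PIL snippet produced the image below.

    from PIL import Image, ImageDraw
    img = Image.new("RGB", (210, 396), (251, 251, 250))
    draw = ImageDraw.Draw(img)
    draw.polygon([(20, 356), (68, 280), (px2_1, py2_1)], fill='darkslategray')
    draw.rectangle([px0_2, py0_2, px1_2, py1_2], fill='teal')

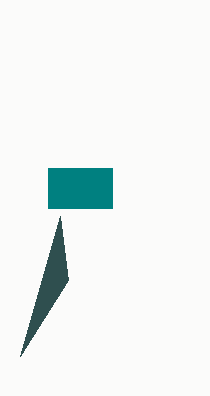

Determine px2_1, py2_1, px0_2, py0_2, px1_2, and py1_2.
px2_1 = 60; py2_1 = 216; px0_2 = 48; py0_2 = 168; px1_2 = 112; py1_2 = 208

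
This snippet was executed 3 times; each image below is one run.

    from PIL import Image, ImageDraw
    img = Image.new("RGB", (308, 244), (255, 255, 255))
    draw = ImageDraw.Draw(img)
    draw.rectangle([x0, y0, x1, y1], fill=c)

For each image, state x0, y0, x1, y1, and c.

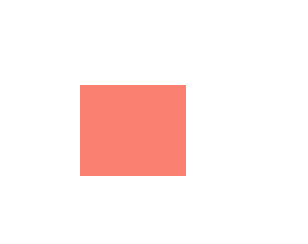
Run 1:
x0 = 80
y0 = 85
x1 = 185
y1 = 175
c = 'salmon'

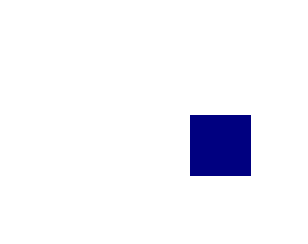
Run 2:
x0 = 190; y0 = 115; x1 = 250; y1 = 175; c = 'navy'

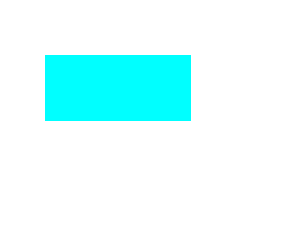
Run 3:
x0 = 45
y0 = 55
x1 = 190
y1 = 120
c = 'cyan'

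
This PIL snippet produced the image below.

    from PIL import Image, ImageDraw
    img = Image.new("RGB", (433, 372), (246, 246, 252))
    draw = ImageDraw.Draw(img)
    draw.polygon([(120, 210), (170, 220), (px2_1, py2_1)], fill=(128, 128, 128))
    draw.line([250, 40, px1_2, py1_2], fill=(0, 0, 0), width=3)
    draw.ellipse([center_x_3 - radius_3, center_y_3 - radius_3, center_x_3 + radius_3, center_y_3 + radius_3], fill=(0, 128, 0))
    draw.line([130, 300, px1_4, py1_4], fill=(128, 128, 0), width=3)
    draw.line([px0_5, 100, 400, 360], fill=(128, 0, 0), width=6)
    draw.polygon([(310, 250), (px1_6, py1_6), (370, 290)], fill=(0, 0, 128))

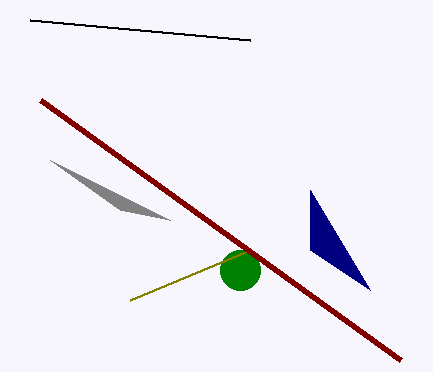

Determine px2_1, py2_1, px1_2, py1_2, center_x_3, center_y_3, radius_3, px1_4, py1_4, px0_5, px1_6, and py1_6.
px2_1 = 50; py2_1 = 160; px1_2 = 30; py1_2 = 20; center_x_3 = 240; center_y_3 = 270; radius_3 = 20; px1_4 = 250; py1_4 = 250; px0_5 = 40; px1_6 = 310; py1_6 = 190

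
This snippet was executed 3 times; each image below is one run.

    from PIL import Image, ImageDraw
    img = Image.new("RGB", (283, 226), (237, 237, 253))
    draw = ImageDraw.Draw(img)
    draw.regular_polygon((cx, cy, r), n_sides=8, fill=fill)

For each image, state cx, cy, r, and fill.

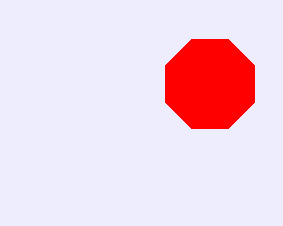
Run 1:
cx = 210, cy = 84, r = 48, fill = 'red'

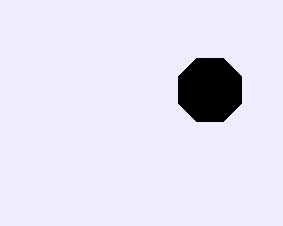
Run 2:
cx = 210; cy = 90; r = 34; fill = 'black'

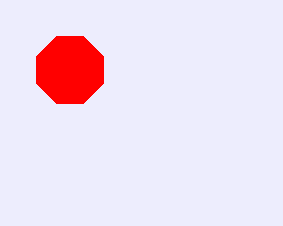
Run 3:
cx = 70, cy = 70, r = 36, fill = 'red'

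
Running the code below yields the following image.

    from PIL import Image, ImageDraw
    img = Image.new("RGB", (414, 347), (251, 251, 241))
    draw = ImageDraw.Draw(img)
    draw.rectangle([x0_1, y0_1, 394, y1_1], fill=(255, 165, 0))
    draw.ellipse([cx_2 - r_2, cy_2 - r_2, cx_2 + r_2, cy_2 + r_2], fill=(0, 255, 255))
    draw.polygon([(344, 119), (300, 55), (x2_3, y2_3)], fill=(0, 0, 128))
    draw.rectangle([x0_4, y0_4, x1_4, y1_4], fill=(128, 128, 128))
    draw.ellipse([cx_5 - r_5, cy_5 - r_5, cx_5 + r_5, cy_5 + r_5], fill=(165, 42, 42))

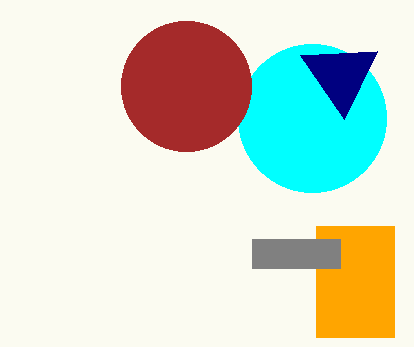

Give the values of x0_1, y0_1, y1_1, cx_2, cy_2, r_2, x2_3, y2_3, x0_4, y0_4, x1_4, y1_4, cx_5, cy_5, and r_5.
x0_1 = 316, y0_1 = 226, y1_1 = 337, cx_2 = 312, cy_2 = 118, r_2 = 74, x2_3 = 377, y2_3 = 51, x0_4 = 252, y0_4 = 239, x1_4 = 340, y1_4 = 268, cx_5 = 186, cy_5 = 86, r_5 = 65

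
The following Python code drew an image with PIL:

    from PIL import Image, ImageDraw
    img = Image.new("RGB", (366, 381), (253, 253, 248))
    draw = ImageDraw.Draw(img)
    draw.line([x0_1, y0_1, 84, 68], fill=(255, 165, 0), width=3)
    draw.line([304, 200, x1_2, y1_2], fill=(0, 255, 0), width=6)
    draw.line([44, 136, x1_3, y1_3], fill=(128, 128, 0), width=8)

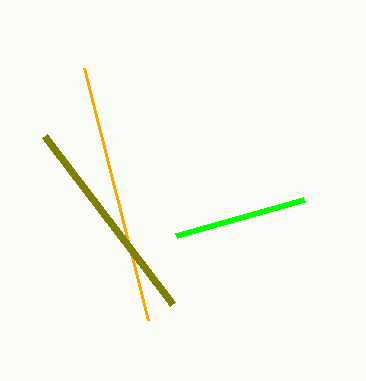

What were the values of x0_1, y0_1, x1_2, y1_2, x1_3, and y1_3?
x0_1 = 148, y0_1 = 320, x1_2 = 176, y1_2 = 236, x1_3 = 172, y1_3 = 304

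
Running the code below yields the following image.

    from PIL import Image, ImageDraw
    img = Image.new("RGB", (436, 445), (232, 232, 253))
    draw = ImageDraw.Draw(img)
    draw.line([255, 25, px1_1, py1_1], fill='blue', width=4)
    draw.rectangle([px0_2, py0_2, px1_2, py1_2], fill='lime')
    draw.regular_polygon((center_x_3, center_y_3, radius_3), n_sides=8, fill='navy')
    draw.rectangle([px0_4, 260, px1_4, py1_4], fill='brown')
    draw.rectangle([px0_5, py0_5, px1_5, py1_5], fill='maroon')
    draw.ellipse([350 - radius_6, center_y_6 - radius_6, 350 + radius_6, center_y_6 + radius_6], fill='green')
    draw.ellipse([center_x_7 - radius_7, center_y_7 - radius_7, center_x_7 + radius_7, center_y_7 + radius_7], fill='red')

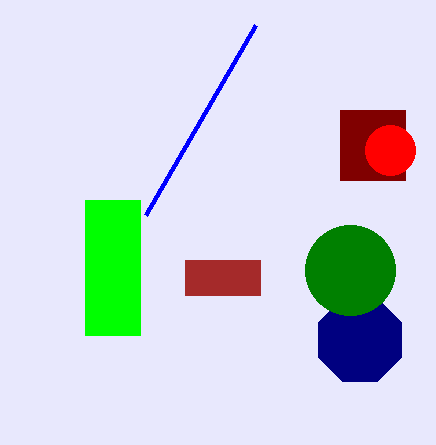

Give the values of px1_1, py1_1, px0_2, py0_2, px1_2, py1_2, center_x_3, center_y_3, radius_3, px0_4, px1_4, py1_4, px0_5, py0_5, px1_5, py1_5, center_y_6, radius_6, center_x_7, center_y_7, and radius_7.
px1_1 = 145; py1_1 = 215; px0_2 = 85; py0_2 = 200; px1_2 = 140; py1_2 = 335; center_x_3 = 360; center_y_3 = 340; radius_3 = 45; px0_4 = 185; px1_4 = 260; py1_4 = 295; px0_5 = 340; py0_5 = 110; px1_5 = 405; py1_5 = 180; center_y_6 = 270; radius_6 = 45; center_x_7 = 390; center_y_7 = 150; radius_7 = 25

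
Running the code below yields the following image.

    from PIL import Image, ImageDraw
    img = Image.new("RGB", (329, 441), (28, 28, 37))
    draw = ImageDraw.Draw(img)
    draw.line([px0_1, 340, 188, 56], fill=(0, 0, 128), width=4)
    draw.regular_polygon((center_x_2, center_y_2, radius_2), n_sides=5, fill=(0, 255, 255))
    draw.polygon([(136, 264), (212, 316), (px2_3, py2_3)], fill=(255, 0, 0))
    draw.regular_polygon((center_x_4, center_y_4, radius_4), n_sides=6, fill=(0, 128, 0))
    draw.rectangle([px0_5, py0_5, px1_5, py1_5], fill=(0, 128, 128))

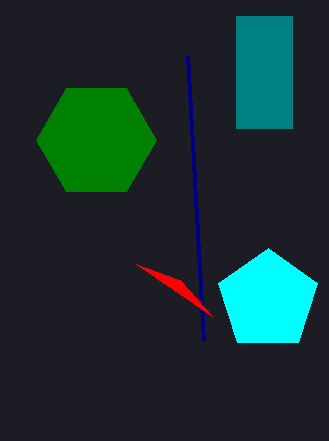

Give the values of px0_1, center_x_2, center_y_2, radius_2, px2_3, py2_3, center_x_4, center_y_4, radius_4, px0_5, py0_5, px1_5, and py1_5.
px0_1 = 204; center_x_2 = 268; center_y_2 = 300; radius_2 = 52; px2_3 = 180; py2_3 = 280; center_x_4 = 96; center_y_4 = 140; radius_4 = 60; px0_5 = 236; py0_5 = 16; px1_5 = 292; py1_5 = 128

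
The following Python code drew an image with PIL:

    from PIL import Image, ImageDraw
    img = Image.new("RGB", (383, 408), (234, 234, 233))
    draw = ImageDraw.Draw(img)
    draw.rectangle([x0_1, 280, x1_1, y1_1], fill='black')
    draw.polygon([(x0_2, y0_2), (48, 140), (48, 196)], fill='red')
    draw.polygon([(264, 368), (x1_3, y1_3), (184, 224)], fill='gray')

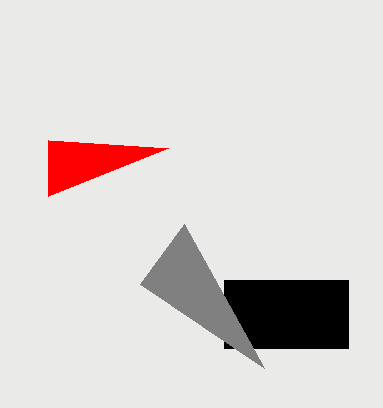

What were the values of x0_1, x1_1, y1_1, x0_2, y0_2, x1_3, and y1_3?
x0_1 = 224; x1_1 = 348; y1_1 = 348; x0_2 = 168; y0_2 = 148; x1_3 = 140; y1_3 = 284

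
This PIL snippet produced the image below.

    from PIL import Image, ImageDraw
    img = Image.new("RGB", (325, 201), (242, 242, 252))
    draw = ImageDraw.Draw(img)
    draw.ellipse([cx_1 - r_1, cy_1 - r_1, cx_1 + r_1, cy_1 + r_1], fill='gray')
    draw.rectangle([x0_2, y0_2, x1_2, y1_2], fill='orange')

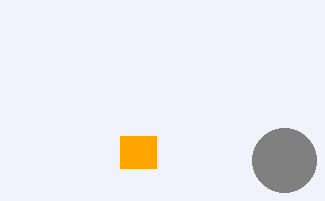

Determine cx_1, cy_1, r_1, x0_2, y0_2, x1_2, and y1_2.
cx_1 = 284; cy_1 = 160; r_1 = 32; x0_2 = 120; y0_2 = 136; x1_2 = 156; y1_2 = 168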